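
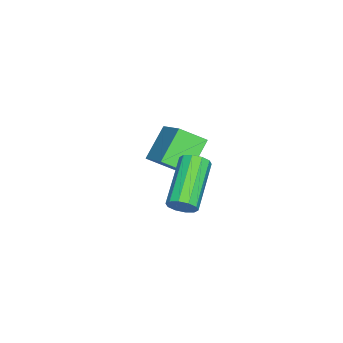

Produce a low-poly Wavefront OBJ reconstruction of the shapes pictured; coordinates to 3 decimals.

v 2.862 3.162 -0.591
v 3.069 3.475 -0.148
v 1.184 3.331 0.833
v 0.978 3.018 0.391
v 2.927 3.701 -0.387
v 1.042 3.557 0.594
v 2.761 3.722 -0.704
v 0.876 3.578 0.278
v 2.633 3.528 -0.978
v 0.748 3.384 0.004
v 2.593 3.195 -1.103
v 0.708 3.051 -0.122
v 2.656 2.849 -1.033
v 0.771 2.705 -0.052
v 2.798 2.623 -0.794
v 0.913 2.479 0.187
v 2.964 2.602 -0.478
v 1.079 2.458 0.504
v 3.092 2.796 -0.204
v 1.207 2.652 0.778
v 3.132 3.129 -0.078
v 1.247 2.985 0.903
v -2.889 1.577 -1.649
v -2.568 0.583 -1.018
v -1.715 2.593 -0.643
v -1.394 1.599 -0.013
v -1.726 1.281 -2.707
v -1.405 0.287 -2.077
v -0.552 2.297 -1.702
v -0.231 1.303 -1.071
f 2 1 5
f 2 5 3
f 3 5 6
f 3 6 4
f 5 1 7
f 5 7 6
f 6 7 8
f 6 8 4
f 7 1 9
f 7 9 8
f 8 9 10
f 8 10 4
f 9 1 11
f 9 11 10
f 10 11 12
f 10 12 4
f 11 1 13
f 11 13 12
f 12 13 14
f 12 14 4
f 13 1 15
f 13 15 14
f 14 15 16
f 14 16 4
f 15 1 17
f 15 17 16
f 16 17 18
f 16 18 4
f 17 1 19
f 17 19 18
f 18 19 20
f 18 20 4
f 19 1 21
f 19 21 20
f 20 21 22
f 20 22 4
f 21 1 2
f 21 2 22
f 22 2 3
f 22 3 4
f 24 26 23
f 27 24 23
f 23 26 25
f 25 27 23
f 24 30 26
f 28 24 27
f 28 30 24
f 26 30 25
f 29 27 25
f 25 30 29
f 29 28 27
f 30 28 29



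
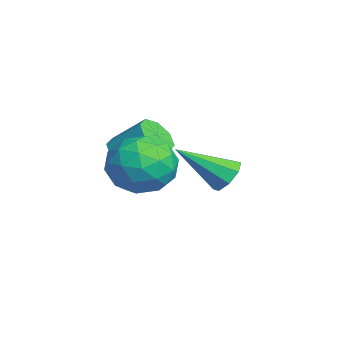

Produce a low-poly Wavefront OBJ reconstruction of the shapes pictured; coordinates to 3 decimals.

v -0.905 0.605 3.145
v -0.448 0.927 2.586
v 0.062 1.956 3.597
v -0.395 1.635 4.155
v -0.998 1.177 2.608
v -0.488 2.207 3.618
v -1.493 1.093 2.944
v -0.983 2.123 3.955
v -1.644 0.723 3.398
v -1.134 1.753 4.408
v -1.362 0.284 3.703
v -0.852 1.313 4.714
v -0.812 0.033 3.682
v -0.302 1.063 4.692
v -0.317 0.117 3.345
v 0.193 1.147 4.356
v -0.166 0.487 2.892
v 0.344 1.517 3.902
v -1.862 4.172 1.527
v -1.286 4.457 1.951
v -1.958 2.428 2.833
v -1.815 4.631 2.144
v -2.371 4.535 1.975
v -2.629 4.227 1.544
v -2.438 3.886 1.103
v -1.908 3.713 0.911
v -1.352 3.808 1.079
v -1.094 4.116 1.51
v 2.104 1.763 4.336
v 2.743 0.754 4.041
v 0.497 1.006 3.439
v 1.136 -0.003 3.144
v 0.846 0.22 4.318
v 1.839 0.688 4.873
v 1.401 1.072 2.607
v 2.394 1.54 3.162
v 2.309 0.327 2.973
v 1.966 -0.199 4.03
v 1.274 1.959 3.45
v 0.931 1.433 4.507
v 2.565 1.325 4.268
v 0.675 0.435 3.212
v 0.505 0.567 3.903
v 0.88 -0.026 3.73
v 2.034 1.286 4.756
v 2.409 0.693 4.583
v 1.294 0.379 4.746
v 0.831 1.067 2.897
v 1.206 0.474 2.724
v 2.36 1.786 3.75
v 2.735 1.193 3.577
v 1.946 1.381 2.734
v 2.685 0.481 3.466
v 1.74 0.036 2.939
v 1.896 0.668 2.623
v 2.48 0.943 2.949
v 2.484 0.171 4.088
v 1.539 -0.273 3.56
v 1.368 -0.142 4.251
v 1.952 0.133 4.577
v 2.228 -0.079 3.46
v 1.701 2.033 3.92
v 0.756 1.589 3.392
v 1.288 1.627 2.903
v 1.872 1.902 3.229
v 1.5 1.724 4.541
v 0.555 1.279 4.014
v 0.76 0.817 4.531
v 1.344 1.092 4.857
v 1.012 1.839 4.02
f 2 1 5
f 2 5 3
f 3 5 6
f 3 6 4
f 5 1 7
f 5 7 6
f 6 7 8
f 6 8 4
f 7 1 9
f 7 9 8
f 8 9 10
f 8 10 4
f 9 1 11
f 9 11 10
f 10 11 12
f 10 12 4
f 11 1 13
f 11 13 12
f 12 13 14
f 12 14 4
f 13 1 15
f 13 15 14
f 14 15 16
f 14 16 4
f 15 1 17
f 15 17 16
f 16 17 18
f 16 18 4
f 17 1 2
f 17 2 18
f 18 2 3
f 18 3 4
f 20 19 22
f 20 22 21
f 22 19 23
f 22 23 21
f 23 19 24
f 23 24 21
f 24 19 25
f 24 25 21
f 25 19 26
f 25 26 21
f 26 19 27
f 26 27 21
f 27 19 28
f 27 28 21
f 28 19 20
f 28 20 21
f 29 66 45
f 66 40 69
f 45 69 34
f 66 69 45
f 29 45 41
f 45 34 46
f 41 46 30
f 45 46 41
f 29 41 50
f 41 30 51
f 50 51 36
f 41 51 50
f 29 50 62
f 50 36 65
f 62 65 39
f 50 65 62
f 29 62 66
f 62 39 70
f 66 70 40
f 62 70 66
f 30 46 57
f 46 34 60
f 57 60 38
f 46 60 57
f 34 69 47
f 69 40 68
f 47 68 33
f 69 68 47
f 40 70 67
f 70 39 63
f 67 63 31
f 70 63 67
f 39 65 64
f 65 36 52
f 64 52 35
f 65 52 64
f 36 51 56
f 51 30 53
f 56 53 37
f 51 53 56
f 32 58 44
f 58 38 59
f 44 59 33
f 58 59 44
f 32 44 42
f 44 33 43
f 42 43 31
f 44 43 42
f 32 42 49
f 42 31 48
f 49 48 35
f 42 48 49
f 32 49 54
f 49 35 55
f 54 55 37
f 49 55 54
f 32 54 58
f 54 37 61
f 58 61 38
f 54 61 58
f 33 59 47
f 59 38 60
f 47 60 34
f 59 60 47
f 31 43 67
f 43 33 68
f 67 68 40
f 43 68 67
f 35 48 64
f 48 31 63
f 64 63 39
f 48 63 64
f 37 55 56
f 55 35 52
f 56 52 36
f 55 52 56
f 38 61 57
f 61 37 53
f 57 53 30
f 61 53 57



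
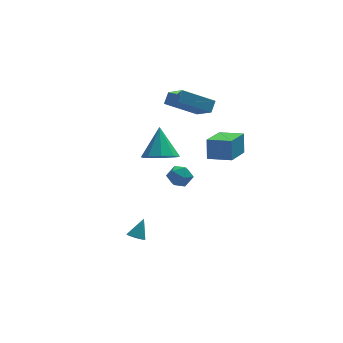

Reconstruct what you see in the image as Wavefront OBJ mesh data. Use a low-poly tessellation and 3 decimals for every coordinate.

v -1.314 -1.426 2.822
v -0.795 -2.124 3.274
v -1.106 -0.314 4.298
v -0.387 -1.728 2.919
v -0.412 -1.191 2.519
v -0.859 -0.764 2.26
v -1.519 -0.647 2.264
v -2.083 -0.894 2.529
v -2.287 -1.39 2.931
v -2.036 -1.903 3.282
v -1.447 -2.192 3.417
v 0.17 4.338 3.031
v 0.608 2.974 3.946
v 0.51 4.814 3.577
v 0.948 3.45 4.492
v 1.932 4.23 2.028
v 2.37 2.866 2.943
v 2.272 4.706 2.574
v 2.71 3.342 3.489
v -2.542 -1.116 -3.282
v -2.111 -1.046 -3.545
v -2.018 -0.644 -2.298
v -2.223 -0.851 -3.579
v -2.398 -0.709 -3.554
v -2.602 -0.647 -3.474
v -2.794 -0.678 -3.357
v -2.936 -0.796 -3.225
v -3 -0.977 -3.104
v -2.974 -1.185 -3.018
v -2.862 -1.38 -2.984
v -2.687 -1.522 -3.01
v -2.483 -1.584 -3.089
v -2.291 -1.553 -3.206
v -2.149 -1.436 -3.338
v -2.085 -1.255 -3.459
v -0.7 -1.948 2.399
v -0.048 -2.023 2.089
v -1.072 -2.917 1.851
v -0.42 -2.992 1.541
v -0.497 -3.095 2.255
v -0.267 -2.496 2.594
v -0.853 -2.444 1.346
v -0.623 -1.845 1.685
v -0.143 -2.33 1.438
v 0.078 -2.732 2
v -1.198 -2.208 1.94
v -0.977 -2.61 2.502
v 1.739 -3.799 3.674
v 1.812 -3.407 4.795
v 0.649 -3.145 3.518
v 0.723 -2.754 4.639
v 2.797 -2.186 3.041
v 2.871 -1.795 4.162
v 1.708 -1.533 2.885
v 1.781 -1.141 4.006
f 2 1 4
f 2 4 3
f 4 1 5
f 4 5 3
f 5 1 6
f 5 6 3
f 6 1 7
f 6 7 3
f 7 1 8
f 7 8 3
f 8 1 9
f 8 9 3
f 9 1 10
f 9 10 3
f 10 1 11
f 10 11 3
f 11 1 2
f 11 2 3
f 13 15 12
f 16 13 12
f 12 15 14
f 14 16 12
f 13 19 15
f 17 13 16
f 17 19 13
f 15 19 14
f 18 16 14
f 14 19 18
f 18 17 16
f 19 17 18
f 21 20 23
f 21 23 22
f 23 20 24
f 23 24 22
f 24 20 25
f 24 25 22
f 25 20 26
f 25 26 22
f 26 20 27
f 26 27 22
f 27 20 28
f 27 28 22
f 28 20 29
f 28 29 22
f 29 20 30
f 29 30 22
f 30 20 31
f 30 31 22
f 31 20 32
f 31 32 22
f 32 20 33
f 32 33 22
f 33 20 34
f 33 34 22
f 34 20 35
f 34 35 22
f 35 20 21
f 35 21 22
f 36 47 41
f 36 41 37
f 36 37 43
f 36 43 46
f 36 46 47
f 37 41 45
f 41 47 40
f 47 46 38
f 46 43 42
f 43 37 44
f 39 45 40
f 39 40 38
f 39 38 42
f 39 42 44
f 39 44 45
f 40 45 41
f 38 40 47
f 42 38 46
f 44 42 43
f 45 44 37
f 49 51 48
f 52 49 48
f 48 51 50
f 50 52 48
f 49 55 51
f 53 49 52
f 53 55 49
f 51 55 50
f 54 52 50
f 50 55 54
f 54 53 52
f 55 53 54



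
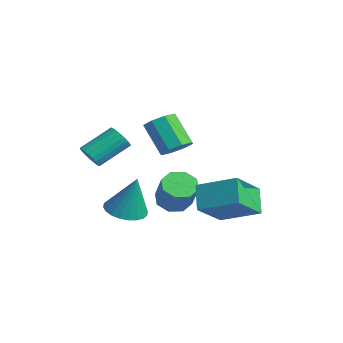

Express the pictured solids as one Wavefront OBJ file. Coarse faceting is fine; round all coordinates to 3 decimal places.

v -2.666 -1.456 -3.79
v -2.017 -0.722 -4.073
v -2.154 -1.124 -1.75
v -2.353 -0.514 -4.023
v -2.736 -0.449 -3.937
v -3.109 -0.538 -3.829
v -3.414 -0.767 -3.715
v -3.605 -1.1 -3.612
v -3.654 -1.488 -3.537
v -3.552 -1.871 -3.5
v -3.315 -2.191 -3.507
v -2.98 -2.399 -3.558
v -2.597 -2.463 -3.643
v -2.224 -2.375 -3.752
v -1.919 -2.146 -3.866
v -1.727 -1.813 -3.968
v -1.679 -1.425 -4.044
v -1.781 -1.042 -4.08
v -3.428 -2.802 -0.538
v -2.98 -2.545 -0.965
v -2.945 -1.02 -0.009
v -3.392 -1.278 0.418
v -3.222 -2.467 -1.08
v -3.186 -0.942 -0.124
v -3.499 -2.447 -1.102
v -3.463 -0.923 -0.145
v -3.764 -2.489 -1.026
v -3.728 -0.964 -0.069
v -3.97 -2.584 -0.865
v -3.935 -1.06 0.091
v -4.083 -2.718 -0.649
v -4.048 -1.193 0.308
v -4.083 -2.866 -0.413
v -4.047 -1.341 0.544
v -3.969 -3.003 -0.198
v -3.934 -1.478 0.758
v -3.762 -3.105 -0.043
v -3.726 -1.581 0.914
v -3.497 -3.155 0.027
v -3.461 -1.631 0.983
v -3.22 -3.144 -0.001
v -3.184 -1.62 0.956
v -2.979 -3.074 -0.122
v -2.943 -1.55 0.835
v -2.815 -2.957 -0.314
v -2.78 -1.432 0.642
v -2.758 -2.813 -0.546
v -2.722 -1.288 0.41
v -2.816 -2.667 -0.776
v -2.781 -1.143 0.18
v -0.011 0.597 -1.643
v 1.407 1.827 -0.895
v -0.67 2.144 -2.935
v 0.748 3.373 -2.187
v 0.912 0.147 -2.653
v 2.33 1.376 -1.905
v 0.253 1.693 -3.945
v 1.671 2.923 -3.197
v -3.043 1.182 -3.916
v -2.543 1.862 -4.167
v -1.577 1.657 -2.795
v -2.077 0.978 -2.544
v -3.057 2.051 -3.776
v -2.092 1.846 -2.404
v -3.564 1.732 -3.467
v -2.598 1.527 -2.095
v -3.765 1.091 -3.421
v -2.799 0.886 -2.05
v -3.543 0.503 -3.665
v -2.577 0.298 -2.293
v -3.028 0.314 -4.056
v -2.063 0.109 -2.684
v -2.522 0.633 -4.365
v -1.556 0.428 -2.993
v -2.321 1.274 -4.41
v -1.355 1.069 -3.039
v 0.528 -0.639 1.043
v 0.971 -0.145 1.49
v -0.124 -0.367 2.823
v -0.568 -0.861 2.377
v 0.533 0.149 1.179
v -0.562 -0.073 2.513
v 0.092 -0.018 0.789
v -1.003 -0.24 2.123
v -0.094 -0.549 0.548
v -1.189 -0.771 1.881
v 0.084 -1.133 0.597
v -1.011 -1.355 1.93
v 0.522 -1.427 0.907
v -0.573 -1.649 2.241
v 0.963 -1.26 1.297
v -0.132 -1.482 2.631
v 1.149 -0.729 1.539
v 0.054 -0.951 2.872
f 2 1 4
f 2 4 3
f 4 1 5
f 4 5 3
f 5 1 6
f 5 6 3
f 6 1 7
f 6 7 3
f 7 1 8
f 7 8 3
f 8 1 9
f 8 9 3
f 9 1 10
f 9 10 3
f 10 1 11
f 10 11 3
f 11 1 12
f 11 12 3
f 12 1 13
f 12 13 3
f 13 1 14
f 13 14 3
f 14 1 15
f 14 15 3
f 15 1 16
f 15 16 3
f 16 1 17
f 16 17 3
f 17 1 18
f 17 18 3
f 18 1 2
f 18 2 3
f 20 19 23
f 20 23 21
f 21 23 24
f 21 24 22
f 23 19 25
f 23 25 24
f 24 25 26
f 24 26 22
f 25 19 27
f 25 27 26
f 26 27 28
f 26 28 22
f 27 19 29
f 27 29 28
f 28 29 30
f 28 30 22
f 29 19 31
f 29 31 30
f 30 31 32
f 30 32 22
f 31 19 33
f 31 33 32
f 32 33 34
f 32 34 22
f 33 19 35
f 33 35 34
f 34 35 36
f 34 36 22
f 35 19 37
f 35 37 36
f 36 37 38
f 36 38 22
f 37 19 39
f 37 39 38
f 38 39 40
f 38 40 22
f 39 19 41
f 39 41 40
f 40 41 42
f 40 42 22
f 41 19 43
f 41 43 42
f 42 43 44
f 42 44 22
f 43 19 45
f 43 45 44
f 44 45 46
f 44 46 22
f 45 19 47
f 45 47 46
f 46 47 48
f 46 48 22
f 47 19 49
f 47 49 48
f 48 49 50
f 48 50 22
f 49 19 20
f 49 20 50
f 50 20 21
f 50 21 22
f 52 54 51
f 55 52 51
f 51 54 53
f 53 55 51
f 52 58 54
f 56 52 55
f 56 58 52
f 54 58 53
f 57 55 53
f 53 58 57
f 57 56 55
f 58 56 57
f 60 59 63
f 60 63 61
f 61 63 64
f 61 64 62
f 63 59 65
f 63 65 64
f 64 65 66
f 64 66 62
f 65 59 67
f 65 67 66
f 66 67 68
f 66 68 62
f 67 59 69
f 67 69 68
f 68 69 70
f 68 70 62
f 69 59 71
f 69 71 70
f 70 71 72
f 70 72 62
f 71 59 73
f 71 73 72
f 72 73 74
f 72 74 62
f 73 59 75
f 73 75 74
f 74 75 76
f 74 76 62
f 75 59 60
f 75 60 76
f 76 60 61
f 76 61 62
f 78 77 81
f 78 81 79
f 79 81 82
f 79 82 80
f 81 77 83
f 81 83 82
f 82 83 84
f 82 84 80
f 83 77 85
f 83 85 84
f 84 85 86
f 84 86 80
f 85 77 87
f 85 87 86
f 86 87 88
f 86 88 80
f 87 77 89
f 87 89 88
f 88 89 90
f 88 90 80
f 89 77 91
f 89 91 90
f 90 91 92
f 90 92 80
f 91 77 93
f 91 93 92
f 92 93 94
f 92 94 80
f 93 77 78
f 93 78 94
f 94 78 79
f 94 79 80



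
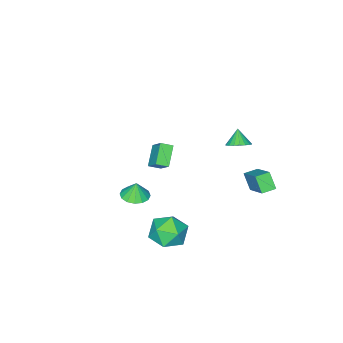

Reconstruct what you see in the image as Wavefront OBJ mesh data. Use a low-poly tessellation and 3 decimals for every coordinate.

v -2.286 3.759 3.135
v -1.611 3.702 3.433
v -2.694 3.261 3.965
v -1.709 3.971 3.547
v -1.906 4.203 3.589
v -2.169 4.359 3.553
v -2.453 4.41 3.445
v -2.707 4.35 3.283
v -2.889 4.187 3.096
v -2.967 3.95 2.915
v -2.926 3.68 2.773
v -2.776 3.424 2.693
v -2.54 3.226 2.69
v -2.261 3.12 2.764
v -1.986 3.125 2.902
v -1.763 3.239 3.08
v -1.63 3.443 3.268
v 1.01 3.204 -2.41
v 1.777 3.586 -3.292
v 2.123 1.574 -2.148
v 2.89 1.956 -3.03
v 2.838 2.557 -1.958
v 2.15 3.564 -2.12
v 1.75 1.596 -3.32
v 1.062 2.603 -3.482
v 2.235 2.592 -3.855
v 2.907 3.186 -3.013
v 0.993 1.974 -2.427
v 1.665 2.568 -1.585
v -3.299 -4.24 -2.782
v -2.956 -3.198 -1.686
v -3.88 -3.752 -3.064
v -3.538 -2.71 -1.969
v -2.302 -3.59 -3.711
v -1.96 -2.548 -2.616
v -2.884 -3.102 -3.994
v -2.541 -2.06 -2.898
v -4.65 3.583 -2.198
v -4.801 2.898 -1.25
v -3.897 5.191 -0.917
v -4.048 4.506 0.032
v -3.832 3.274 -2.292
v -3.983 2.589 -1.343
v -3.079 4.882 -1.01
v -3.23 4.197 -0.062
v 2.626 0.648 -0.248
v 3.445 0.433 -0.181
v 2.554 0.692 0.768
v 3.444 0.872 -0.2
v 3.224 1.252 -0.232
v 2.843 1.469 -0.269
v 2.404 1.467 -0.299
v 2.025 1.245 -0.317
v 1.806 0.863 -0.315
v 1.807 0.424 -0.296
v 2.028 0.044 -0.264
v 2.408 -0.174 -0.228
v 2.847 -0.171 -0.197
v 3.227 0.051 -0.18
f 2 1 4
f 2 4 3
f 4 1 5
f 4 5 3
f 5 1 6
f 5 6 3
f 6 1 7
f 6 7 3
f 7 1 8
f 7 8 3
f 8 1 9
f 8 9 3
f 9 1 10
f 9 10 3
f 10 1 11
f 10 11 3
f 11 1 12
f 11 12 3
f 12 1 13
f 12 13 3
f 13 1 14
f 13 14 3
f 14 1 15
f 14 15 3
f 15 1 16
f 15 16 3
f 16 1 17
f 16 17 3
f 17 1 2
f 17 2 3
f 18 29 23
f 18 23 19
f 18 19 25
f 18 25 28
f 18 28 29
f 19 23 27
f 23 29 22
f 29 28 20
f 28 25 24
f 25 19 26
f 21 27 22
f 21 22 20
f 21 20 24
f 21 24 26
f 21 26 27
f 22 27 23
f 20 22 29
f 24 20 28
f 26 24 25
f 27 26 19
f 31 33 30
f 34 31 30
f 30 33 32
f 32 34 30
f 31 37 33
f 35 31 34
f 35 37 31
f 33 37 32
f 36 34 32
f 32 37 36
f 36 35 34
f 37 35 36
f 39 41 38
f 42 39 38
f 38 41 40
f 40 42 38
f 39 45 41
f 43 39 42
f 43 45 39
f 41 45 40
f 44 42 40
f 40 45 44
f 44 43 42
f 45 43 44
f 47 46 49
f 47 49 48
f 49 46 50
f 49 50 48
f 50 46 51
f 50 51 48
f 51 46 52
f 51 52 48
f 52 46 53
f 52 53 48
f 53 46 54
f 53 54 48
f 54 46 55
f 54 55 48
f 55 46 56
f 55 56 48
f 56 46 57
f 56 57 48
f 57 46 58
f 57 58 48
f 58 46 59
f 58 59 48
f 59 46 47
f 59 47 48



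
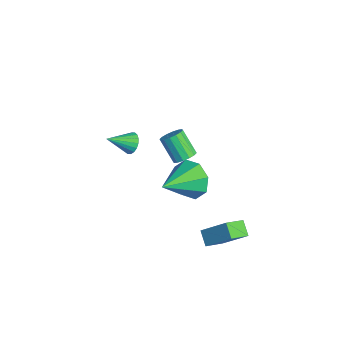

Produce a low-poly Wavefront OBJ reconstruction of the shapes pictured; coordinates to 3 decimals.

v -2.446 0.786 -1.419
v -1.879 0.837 -1.264
v -2.534 -0.366 -0.721
v -2.004 0.963 -1.071
v -2.216 1.055 -0.947
v -2.474 1.093 -0.916
v -2.727 1.071 -0.985
v -2.923 0.992 -1.14
v -3.026 0.872 -1.35
v -3.013 0.735 -1.574
v -2.888 0.609 -1.767
v -2.675 0.517 -1.892
v -2.418 0.479 -1.922
v -2.165 0.501 -1.853
v -1.968 0.58 -1.698
v -1.866 0.7 -1.488
v 1.573 2.024 -0.664
v 2.283 1.966 -1.408
v 2.267 0.416 0.124
v 2.532 2.379 -0.784
v 2.219 2.584 -0.09
v 1.528 2.461 0.268
v 0.863 2.081 0.08
v 0.614 1.668 -0.543
v 0.926 1.463 -1.237
v 1.618 1.587 -1.595
v 2.193 1.501 1.792
v 2.507 1.802 2.145
v 1.702 1.5 3.12
v 1.387 1.199 2.768
v 2.311 1.988 2.041
v 1.506 1.687 3.016
v 2.083 2.044 1.87
v 1.278 1.743 2.845
v 1.885 1.955 1.679
v 1.08 1.653 2.654
v 1.769 1.743 1.518
v 0.964 1.442 2.493
v 1.767 1.467 1.43
v 0.962 1.166 2.405
v 1.878 1.2 1.44
v 1.073 0.898 2.415
v 2.074 1.013 1.544
v 1.269 0.712 2.519
v 2.302 0.957 1.715
v 1.497 0.656 2.69
v 2.5 1.047 1.906
v 1.695 0.745 2.881
v 2.616 1.258 2.067
v 1.811 0.957 3.042
v 2.618 1.534 2.155
v 1.813 1.233 3.13
v 3.527 1.945 -3.673
v 2.854 1.984 -3.208
v 3.196 2.905 -4.233
v 2.523 2.944 -3.767
v 4.297 2.816 -2.633
v 3.624 2.855 -2.167
v 3.966 3.776 -3.192
v 3.293 3.815 -2.727
f 2 1 4
f 2 4 3
f 4 1 5
f 4 5 3
f 5 1 6
f 5 6 3
f 6 1 7
f 6 7 3
f 7 1 8
f 7 8 3
f 8 1 9
f 8 9 3
f 9 1 10
f 9 10 3
f 10 1 11
f 10 11 3
f 11 1 12
f 11 12 3
f 12 1 13
f 12 13 3
f 13 1 14
f 13 14 3
f 14 1 15
f 14 15 3
f 15 1 16
f 15 16 3
f 16 1 2
f 16 2 3
f 18 17 20
f 18 20 19
f 20 17 21
f 20 21 19
f 21 17 22
f 21 22 19
f 22 17 23
f 22 23 19
f 23 17 24
f 23 24 19
f 24 17 25
f 24 25 19
f 25 17 26
f 25 26 19
f 26 17 18
f 26 18 19
f 28 27 31
f 28 31 29
f 29 31 32
f 29 32 30
f 31 27 33
f 31 33 32
f 32 33 34
f 32 34 30
f 33 27 35
f 33 35 34
f 34 35 36
f 34 36 30
f 35 27 37
f 35 37 36
f 36 37 38
f 36 38 30
f 37 27 39
f 37 39 38
f 38 39 40
f 38 40 30
f 39 27 41
f 39 41 40
f 40 41 42
f 40 42 30
f 41 27 43
f 41 43 42
f 42 43 44
f 42 44 30
f 43 27 45
f 43 45 44
f 44 45 46
f 44 46 30
f 45 27 47
f 45 47 46
f 46 47 48
f 46 48 30
f 47 27 49
f 47 49 48
f 48 49 50
f 48 50 30
f 49 27 51
f 49 51 50
f 50 51 52
f 50 52 30
f 51 27 28
f 51 28 52
f 52 28 29
f 52 29 30
f 54 56 53
f 57 54 53
f 53 56 55
f 55 57 53
f 54 60 56
f 58 54 57
f 58 60 54
f 56 60 55
f 59 57 55
f 55 60 59
f 59 58 57
f 60 58 59



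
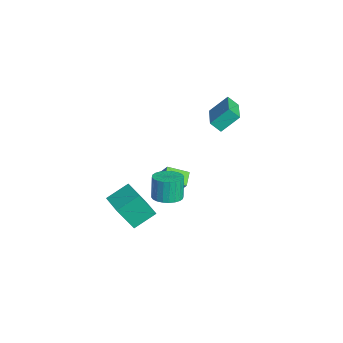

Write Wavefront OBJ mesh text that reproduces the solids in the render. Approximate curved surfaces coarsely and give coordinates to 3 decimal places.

v -0.833 3.225 2.777
v -1.133 2.657 3.379
v -0.841 4.326 3.811
v -1.141 3.758 4.413
v 1.141 2.742 3.307
v 0.841 2.174 3.909
v 1.133 3.843 4.341
v 0.833 3.275 4.943
v 0.216 -2.787 -4.014
v 0.118 -3.78 -2.235
v -0.112 -1.394 -3.255
v -0.21 -2.387 -1.476
v 1.83 -2.533 -3.784
v 1.732 -3.526 -2.005
v 1.502 -1.14 -3.025
v 1.404 -2.133 -1.246
v 3.616 -0.997 0.329
v 4.475 -1.113 0.574
v 4.082 -0.978 2.015
v 3.224 -0.863 1.771
v 4.46 -0.764 0.537
v 4.068 -0.629 1.979
v 4.317 -0.451 0.469
v 3.925 -0.316 1.911
v 4.068 -0.22 0.38
v 3.675 -0.086 1.821
v 3.749 -0.108 0.282
v 3.357 0.026 1.724
v 3.411 -0.132 0.193
v 3.018 0.003 1.634
v 3.103 -0.287 0.123
v 2.711 -0.152 1.565
v 2.874 -0.55 0.086
v 2.482 -0.416 1.527
v 2.758 -0.882 0.085
v 2.365 -0.747 1.526
v 2.772 -1.231 0.121
v 2.38 -1.096 1.563
v 2.915 -1.544 0.189
v 2.523 -1.409 1.631
v 3.165 -1.774 0.279
v 2.772 -1.64 1.72
v 3.483 -1.886 0.376
v 3.091 -1.752 1.818
v 3.822 -1.863 0.466
v 3.429 -1.728 1.907
v 4.129 -1.708 0.535
v 3.737 -1.573 1.977
v 4.358 -1.444 0.573
v 3.966 -1.31 2.014
v -2.584 -0.115 -4.16
v -3.426 0.284 -3.677
v -2.277 1.177 -4.691
v -3.12 1.576 -4.208
v -1.86 0.144 -3.112
v -2.703 0.543 -2.629
v -1.554 1.436 -3.643
v -2.396 1.835 -3.16
f 2 4 1
f 5 2 1
f 1 4 3
f 3 5 1
f 2 8 4
f 6 2 5
f 6 8 2
f 4 8 3
f 7 5 3
f 3 8 7
f 7 6 5
f 8 6 7
f 10 12 9
f 13 10 9
f 9 12 11
f 11 13 9
f 10 16 12
f 14 10 13
f 14 16 10
f 12 16 11
f 15 13 11
f 11 16 15
f 15 14 13
f 16 14 15
f 18 17 21
f 18 21 19
f 19 21 22
f 19 22 20
f 21 17 23
f 21 23 22
f 22 23 24
f 22 24 20
f 23 17 25
f 23 25 24
f 24 25 26
f 24 26 20
f 25 17 27
f 25 27 26
f 26 27 28
f 26 28 20
f 27 17 29
f 27 29 28
f 28 29 30
f 28 30 20
f 29 17 31
f 29 31 30
f 30 31 32
f 30 32 20
f 31 17 33
f 31 33 32
f 32 33 34
f 32 34 20
f 33 17 35
f 33 35 34
f 34 35 36
f 34 36 20
f 35 17 37
f 35 37 36
f 36 37 38
f 36 38 20
f 37 17 39
f 37 39 38
f 38 39 40
f 38 40 20
f 39 17 41
f 39 41 40
f 40 41 42
f 40 42 20
f 41 17 43
f 41 43 42
f 42 43 44
f 42 44 20
f 43 17 45
f 43 45 44
f 44 45 46
f 44 46 20
f 45 17 47
f 45 47 46
f 46 47 48
f 46 48 20
f 47 17 49
f 47 49 48
f 48 49 50
f 48 50 20
f 49 17 18
f 49 18 50
f 50 18 19
f 50 19 20
f 52 54 51
f 55 52 51
f 51 54 53
f 53 55 51
f 52 58 54
f 56 52 55
f 56 58 52
f 54 58 53
f 57 55 53
f 53 58 57
f 57 56 55
f 58 56 57



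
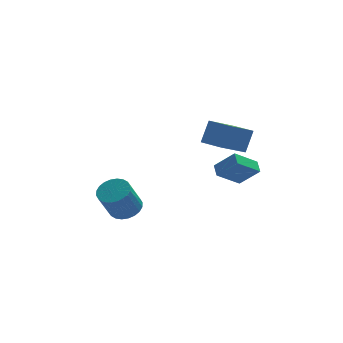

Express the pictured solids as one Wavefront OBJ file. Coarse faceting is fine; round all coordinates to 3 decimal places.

v 2.878 1.341 -0.679
v 1.521 0.823 0.367
v 2.851 2.107 -0.335
v 1.494 1.589 0.711
v 3.926 0.871 0.449
v 2.569 0.353 1.495
v 3.899 1.637 0.793
v 2.542 1.119 1.839
v 2.004 2.513 1.602
v 2.537 3.103 2.955
v 1.105 3.762 1.412
v 1.639 4.351 2.766
v 3.581 3.489 0.554
v 4.115 4.078 1.908
v 2.683 4.737 0.365
v 3.216 5.327 1.718
v -3.446 0.935 -1.809
v -2.585 0.512 -1.609
v -3.313 -0.139 0.148
v -4.174 0.285 -0.051
v -2.534 0.86 -1.459
v -3.261 0.209 0.298
v -2.622 1.219 -1.362
v -3.349 0.568 0.395
v -2.835 1.536 -1.333
v -3.562 0.885 0.424
v -3.141 1.76 -1.377
v -3.868 1.109 0.381
v -3.494 1.86 -1.486
v -4.221 1.209 0.271
v -3.839 1.818 -1.644
v -4.566 1.167 0.113
v -4.125 1.642 -1.828
v -4.852 0.991 -0.07
v -4.307 1.359 -2.008
v -5.035 0.708 -0.251
v -4.359 1.011 -2.158
v -5.086 0.36 -0.401
v -4.271 0.652 -2.255
v -4.998 0.001 -0.498
v -4.058 0.335 -2.284
v -4.785 -0.316 -0.527
v -3.752 0.111 -2.241
v -4.479 -0.54 -0.483
v -3.399 0.011 -2.131
v -4.126 -0.64 -0.374
v -3.054 0.053 -1.973
v -3.781 -0.598 -0.216
v -2.768 0.229 -1.79
v -3.495 -0.422 -0.032
f 2 4 1
f 5 2 1
f 1 4 3
f 3 5 1
f 2 8 4
f 6 2 5
f 6 8 2
f 4 8 3
f 7 5 3
f 3 8 7
f 7 6 5
f 8 6 7
f 10 12 9
f 13 10 9
f 9 12 11
f 11 13 9
f 10 16 12
f 14 10 13
f 14 16 10
f 12 16 11
f 15 13 11
f 11 16 15
f 15 14 13
f 16 14 15
f 18 17 21
f 18 21 19
f 19 21 22
f 19 22 20
f 21 17 23
f 21 23 22
f 22 23 24
f 22 24 20
f 23 17 25
f 23 25 24
f 24 25 26
f 24 26 20
f 25 17 27
f 25 27 26
f 26 27 28
f 26 28 20
f 27 17 29
f 27 29 28
f 28 29 30
f 28 30 20
f 29 17 31
f 29 31 30
f 30 31 32
f 30 32 20
f 31 17 33
f 31 33 32
f 32 33 34
f 32 34 20
f 33 17 35
f 33 35 34
f 34 35 36
f 34 36 20
f 35 17 37
f 35 37 36
f 36 37 38
f 36 38 20
f 37 17 39
f 37 39 38
f 38 39 40
f 38 40 20
f 39 17 41
f 39 41 40
f 40 41 42
f 40 42 20
f 41 17 43
f 41 43 42
f 42 43 44
f 42 44 20
f 43 17 45
f 43 45 44
f 44 45 46
f 44 46 20
f 45 17 47
f 45 47 46
f 46 47 48
f 46 48 20
f 47 17 49
f 47 49 48
f 48 49 50
f 48 50 20
f 49 17 18
f 49 18 50
f 50 18 19
f 50 19 20



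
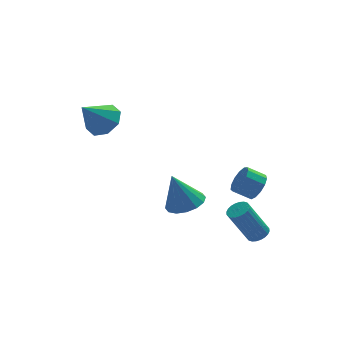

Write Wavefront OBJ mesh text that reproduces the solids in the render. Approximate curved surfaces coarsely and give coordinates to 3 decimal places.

v 3.791 -1.478 -1.245
v 4.208 -0.879 -0.893
v 3.345 -0.603 -0.342
v 2.929 -1.202 -0.695
v 4.023 -0.702 -1.271
v 3.161 -0.426 -0.72
v 3.765 -0.772 -1.641
v 2.902 -0.496 -1.09
v 3.515 -1.065 -1.885
v 2.652 -0.789 -1.335
v 3.353 -1.49 -1.926
v 2.49 -1.214 -1.376
v 3.33 -1.911 -1.751
v 2.467 -1.635 -1.201
v 3.453 -2.194 -1.415
v 2.591 -1.918 -0.865
v 3.684 -2.25 -1.026
v 2.822 -1.974 -0.475
v 3.949 -2.061 -0.706
v 3.086 -1.785 -0.155
v 4.164 -1.687 -0.557
v 3.301 -1.411 -0.006
v 4.26 -1.246 -0.627
v 3.398 -0.97 -0.076
v 0.601 0.168 -2.97
v 1.282 0.975 -2.868
v -0.021 0.452 -1.07
v 0.818 1.203 -3.053
v 0.297 1.153 -3.217
v -0.143 0.84 -3.314
v -0.384 0.347 -3.319
v -0.36 -0.194 -3.231
v -0.079 -0.638 -3.073
v 0.384 -0.866 -2.887
v 0.906 -0.817 -2.724
v 1.346 -0.503 -2.626
v 1.586 -0.01 -2.621
v 1.563 0.531 -2.71
v -2.745 3.342 1.608
v -2.166 2.476 1.802
v -3.915 2.878 3.032
v -1.91 3.121 2.222
v -2.144 3.896 2.283
v -2.73 4.346 1.948
v -3.325 4.208 1.414
v -3.581 3.563 0.994
v -3.347 2.788 0.934
v -2.761 2.338 1.268
v 3.353 -3.019 -3.471
v 3.876 -2.825 -3.201
v 2.871 -2.708 -1.338
v 2.347 -2.901 -1.609
v 3.777 -2.615 -3.268
v 2.772 -2.498 -1.405
v 3.613 -2.466 -3.366
v 2.608 -2.349 -1.503
v 3.41 -2.401 -3.48
v 2.404 -2.284 -1.617
v 3.198 -2.431 -3.592
v 2.192 -2.313 -1.729
v 3.009 -2.549 -3.686
v 2.004 -2.432 -1.823
v 2.873 -2.74 -3.748
v 1.868 -2.622 -1.885
v 2.81 -2.972 -3.767
v 1.805 -2.855 -1.904
v 2.829 -3.212 -3.742
v 1.824 -3.095 -1.879
v 2.928 -3.422 -3.675
v 1.923 -3.305 -1.812
v 3.092 -3.571 -3.577
v 2.087 -3.454 -1.714
v 3.296 -3.636 -3.463
v 2.29 -3.519 -1.6
v 3.508 -3.607 -3.351
v 2.502 -3.489 -1.488
v 3.696 -3.488 -3.257
v 2.691 -3.371 -1.394
v 3.832 -3.298 -3.195
v 2.827 -3.18 -1.332
v 3.895 -3.065 -3.176
v 2.89 -2.948 -1.313
f 2 1 5
f 2 5 3
f 3 5 6
f 3 6 4
f 5 1 7
f 5 7 6
f 6 7 8
f 6 8 4
f 7 1 9
f 7 9 8
f 8 9 10
f 8 10 4
f 9 1 11
f 9 11 10
f 10 11 12
f 10 12 4
f 11 1 13
f 11 13 12
f 12 13 14
f 12 14 4
f 13 1 15
f 13 15 14
f 14 15 16
f 14 16 4
f 15 1 17
f 15 17 16
f 16 17 18
f 16 18 4
f 17 1 19
f 17 19 18
f 18 19 20
f 18 20 4
f 19 1 21
f 19 21 20
f 20 21 22
f 20 22 4
f 21 1 23
f 21 23 22
f 22 23 24
f 22 24 4
f 23 1 2
f 23 2 24
f 24 2 3
f 24 3 4
f 26 25 28
f 26 28 27
f 28 25 29
f 28 29 27
f 29 25 30
f 29 30 27
f 30 25 31
f 30 31 27
f 31 25 32
f 31 32 27
f 32 25 33
f 32 33 27
f 33 25 34
f 33 34 27
f 34 25 35
f 34 35 27
f 35 25 36
f 35 36 27
f 36 25 37
f 36 37 27
f 37 25 38
f 37 38 27
f 38 25 26
f 38 26 27
f 40 39 42
f 40 42 41
f 42 39 43
f 42 43 41
f 43 39 44
f 43 44 41
f 44 39 45
f 44 45 41
f 45 39 46
f 45 46 41
f 46 39 47
f 46 47 41
f 47 39 48
f 47 48 41
f 48 39 40
f 48 40 41
f 50 49 53
f 50 53 51
f 51 53 54
f 51 54 52
f 53 49 55
f 53 55 54
f 54 55 56
f 54 56 52
f 55 49 57
f 55 57 56
f 56 57 58
f 56 58 52
f 57 49 59
f 57 59 58
f 58 59 60
f 58 60 52
f 59 49 61
f 59 61 60
f 60 61 62
f 60 62 52
f 61 49 63
f 61 63 62
f 62 63 64
f 62 64 52
f 63 49 65
f 63 65 64
f 64 65 66
f 64 66 52
f 65 49 67
f 65 67 66
f 66 67 68
f 66 68 52
f 67 49 69
f 67 69 68
f 68 69 70
f 68 70 52
f 69 49 71
f 69 71 70
f 70 71 72
f 70 72 52
f 71 49 73
f 71 73 72
f 72 73 74
f 72 74 52
f 73 49 75
f 73 75 74
f 74 75 76
f 74 76 52
f 75 49 77
f 75 77 76
f 76 77 78
f 76 78 52
f 77 49 79
f 77 79 78
f 78 79 80
f 78 80 52
f 79 49 81
f 79 81 80
f 80 81 82
f 80 82 52
f 81 49 50
f 81 50 82
f 82 50 51
f 82 51 52



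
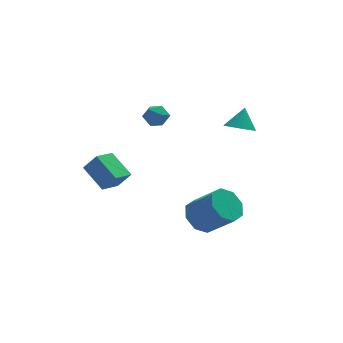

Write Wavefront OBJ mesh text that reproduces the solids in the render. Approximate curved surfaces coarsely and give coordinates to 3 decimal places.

v -1.268 1.21 2.79
v -0.631 1.132 2.476
v -1.569 0.148 2.444
v -0.932 0.07 2.13
v -0.978 0.092 2.843
v -0.793 0.748 3.057
v -1.407 0.532 1.863
v -1.222 1.188 2.077
v -0.717 0.713 1.903
v -0.452 0.441 2.509
v -1.748 0.839 2.411
v -1.483 0.567 3.017
v -3.73 1.111 -2.743
v -4.408 2.396 -1.881
v -2.786 1.885 -3.157
v -3.463 3.171 -2.294
v -3.097 0.829 -1.826
v -3.774 2.115 -0.963
v -2.152 1.604 -2.239
v -2.83 2.889 -1.377
v 0.465 -1.96 -3.317
v 1.16 -2.201 -4.038
v 2.21 -3.161 -2.704
v 1.515 -2.92 -1.983
v 1.324 -1.52 -3.676
v 2.374 -2.48 -2.342
v 0.985 -1.096 -3.104
v 2.035 -2.057 -1.771
v 0.341 -1.179 -2.657
v 1.391 -2.139 -1.323
v -0.23 -1.719 -2.596
v 0.82 -2.679 -1.262
v -0.394 -2.4 -2.958
v 0.656 -3.36 -1.624
v -0.055 -2.823 -3.529
v 0.995 -3.784 -2.196
v 0.589 -2.741 -3.977
v 1.639 -3.701 -2.643
v 1.157 -0.572 -4.001
v 1.611 -0.701 -3.525
v 0.263 -0.688 -3.179
v 1.571 -0.357 -3.519
v 1.42 -0.07 -3.643
v 1.199 0.082 -3.863
v 0.967 0.059 -4.119
v 0.786 -0.133 -4.344
v 0.704 -0.443 -4.476
v 0.744 -0.787 -4.482
v 0.894 -1.074 -4.358
v 1.116 -1.226 -4.139
v 1.348 -1.203 -3.882
v 1.529 -1.011 -3.657
v 2.939 0.086 1.305
v 3.636 -0.323 1.259
v 3.341 0.654 2.355
v 3.706 -0.046 1.082
v 3.643 0.255 0.943
v 3.459 0.526 0.867
v 3.184 0.722 0.867
v 2.867 0.807 0.942
v 2.563 0.768 1.081
v 2.323 0.611 1.257
v 2.19 0.363 1.443
v 2.186 0.067 1.604
v 2.312 -0.225 1.714
v 2.547 -0.464 1.753
v 2.849 -0.607 1.714
v 3.167 -0.631 1.605
v 3.445 -0.53 1.444
f 1 12 6
f 1 6 2
f 1 2 8
f 1 8 11
f 1 11 12
f 2 6 10
f 6 12 5
f 12 11 3
f 11 8 7
f 8 2 9
f 4 10 5
f 4 5 3
f 4 3 7
f 4 7 9
f 4 9 10
f 5 10 6
f 3 5 12
f 7 3 11
f 9 7 8
f 10 9 2
f 14 16 13
f 17 14 13
f 13 16 15
f 15 17 13
f 14 20 16
f 18 14 17
f 18 20 14
f 16 20 15
f 19 17 15
f 15 20 19
f 19 18 17
f 20 18 19
f 22 21 25
f 22 25 23
f 23 25 26
f 23 26 24
f 25 21 27
f 25 27 26
f 26 27 28
f 26 28 24
f 27 21 29
f 27 29 28
f 28 29 30
f 28 30 24
f 29 21 31
f 29 31 30
f 30 31 32
f 30 32 24
f 31 21 33
f 31 33 32
f 32 33 34
f 32 34 24
f 33 21 35
f 33 35 34
f 34 35 36
f 34 36 24
f 35 21 37
f 35 37 36
f 36 37 38
f 36 38 24
f 37 21 22
f 37 22 38
f 38 22 23
f 38 23 24
f 40 39 42
f 40 42 41
f 42 39 43
f 42 43 41
f 43 39 44
f 43 44 41
f 44 39 45
f 44 45 41
f 45 39 46
f 45 46 41
f 46 39 47
f 46 47 41
f 47 39 48
f 47 48 41
f 48 39 49
f 48 49 41
f 49 39 50
f 49 50 41
f 50 39 51
f 50 51 41
f 51 39 52
f 51 52 41
f 52 39 40
f 52 40 41
f 54 53 56
f 54 56 55
f 56 53 57
f 56 57 55
f 57 53 58
f 57 58 55
f 58 53 59
f 58 59 55
f 59 53 60
f 59 60 55
f 60 53 61
f 60 61 55
f 61 53 62
f 61 62 55
f 62 53 63
f 62 63 55
f 63 53 64
f 63 64 55
f 64 53 65
f 64 65 55
f 65 53 66
f 65 66 55
f 66 53 67
f 66 67 55
f 67 53 68
f 67 68 55
f 68 53 69
f 68 69 55
f 69 53 54
f 69 54 55



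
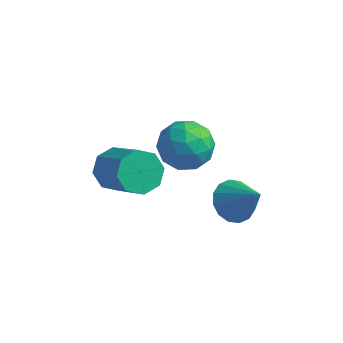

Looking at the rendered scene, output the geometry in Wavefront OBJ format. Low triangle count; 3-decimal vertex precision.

v 0.567 -1.469 1.873
v 1.26 -2.131 2.307
v -0.28 -2.789 1.213
v 0.413 -3.451 1.647
v -0.251 -2.911 2.257
v 0.272 -2.095 2.665
v 0.708 -2.825 0.855
v 1.231 -2.009 1.263
v 1.347 -2.968 1.677
v 0.754 -3.022 2.544
v 0.226 -1.898 0.976
v -0.367 -1.952 1.843
v 0.988 -1.684 2.148
v -0.008 -3.236 1.372
v -0.398 -2.919 1.731
v 0.009 -3.307 1.986
v 0.407 -1.663 2.359
v 0.814 -2.052 2.613
v -0.074 -2.511 2.584
v 0.166 -2.868 0.907
v 0.573 -3.257 1.161
v 0.971 -1.613 1.534
v 1.378 -2.001 1.789
v 1.054 -2.409 0.936
v 1.446 -2.565 2.033
v 0.949 -3.341 1.645
v 1.122 -2.973 1.179
v 1.43 -2.494 1.419
v 1.098 -2.597 2.542
v 0.6 -3.372 2.154
v 0.21 -3.055 2.513
v 0.517 -2.576 2.753
v 1.149 -3.089 2.172
v 0.38 -1.548 1.366
v -0.118 -2.323 0.978
v 0.463 -2.344 0.767
v 0.77 -1.865 1.007
v 0.031 -1.579 1.875
v -0.466 -2.355 1.487
v -0.45 -2.426 2.101
v -0.142 -1.947 2.341
v -0.169 -1.831 1.348
v 1.743 -1.059 -2.455
v 2.201 -1.625 -2.984
v 2.857 -1.381 -1.145
v 2.4 -1.209 -3.051
v 2.423 -0.753 -2.959
v 2.264 -0.379 -2.731
v 1.965 -0.187 -2.43
v 1.606 -0.229 -2.135
v 1.284 -0.493 -1.926
v 1.085 -0.909 -1.859
v 1.062 -1.365 -1.952
v 1.222 -1.739 -2.179
v 1.521 -1.931 -2.48
v 1.879 -1.889 -2.775
v -2.287 -2.285 -1.132
v -1.704 -1.62 -1.3
v -0.29 -2.51 0.084
v -0.873 -3.175 0.252
v -2.126 -1.475 -0.776
v -0.712 -2.364 0.609
v -2.642 -1.804 -0.46
v -1.228 -2.693 0.925
v -2.95 -2.415 -0.538
v -1.536 -3.305 0.847
v -2.87 -2.95 -0.964
v -1.456 -3.84 0.42
v -2.448 -3.096 -1.489
v -1.034 -3.985 -0.104
v -1.932 -2.767 -1.805
v -0.518 -3.656 -0.42
v -1.624 -2.155 -1.727
v -0.21 -3.045 -0.342
f 1 38 17
f 38 12 41
f 17 41 6
f 38 41 17
f 1 17 13
f 17 6 18
f 13 18 2
f 17 18 13
f 1 13 22
f 13 2 23
f 22 23 8
f 13 23 22
f 1 22 34
f 22 8 37
f 34 37 11
f 22 37 34
f 1 34 38
f 34 11 42
f 38 42 12
f 34 42 38
f 2 18 29
f 18 6 32
f 29 32 10
f 18 32 29
f 6 41 19
f 41 12 40
f 19 40 5
f 41 40 19
f 12 42 39
f 42 11 35
f 39 35 3
f 42 35 39
f 11 37 36
f 37 8 24
f 36 24 7
f 37 24 36
f 8 23 28
f 23 2 25
f 28 25 9
f 23 25 28
f 4 30 16
f 30 10 31
f 16 31 5
f 30 31 16
f 4 16 14
f 16 5 15
f 14 15 3
f 16 15 14
f 4 14 21
f 14 3 20
f 21 20 7
f 14 20 21
f 4 21 26
f 21 7 27
f 26 27 9
f 21 27 26
f 4 26 30
f 26 9 33
f 30 33 10
f 26 33 30
f 5 31 19
f 31 10 32
f 19 32 6
f 31 32 19
f 3 15 39
f 15 5 40
f 39 40 12
f 15 40 39
f 7 20 36
f 20 3 35
f 36 35 11
f 20 35 36
f 9 27 28
f 27 7 24
f 28 24 8
f 27 24 28
f 10 33 29
f 33 9 25
f 29 25 2
f 33 25 29
f 44 43 46
f 44 46 45
f 46 43 47
f 46 47 45
f 47 43 48
f 47 48 45
f 48 43 49
f 48 49 45
f 49 43 50
f 49 50 45
f 50 43 51
f 50 51 45
f 51 43 52
f 51 52 45
f 52 43 53
f 52 53 45
f 53 43 54
f 53 54 45
f 54 43 55
f 54 55 45
f 55 43 56
f 55 56 45
f 56 43 44
f 56 44 45
f 58 57 61
f 58 61 59
f 59 61 62
f 59 62 60
f 61 57 63
f 61 63 62
f 62 63 64
f 62 64 60
f 63 57 65
f 63 65 64
f 64 65 66
f 64 66 60
f 65 57 67
f 65 67 66
f 66 67 68
f 66 68 60
f 67 57 69
f 67 69 68
f 68 69 70
f 68 70 60
f 69 57 71
f 69 71 70
f 70 71 72
f 70 72 60
f 71 57 73
f 71 73 72
f 72 73 74
f 72 74 60
f 73 57 58
f 73 58 74
f 74 58 59
f 74 59 60



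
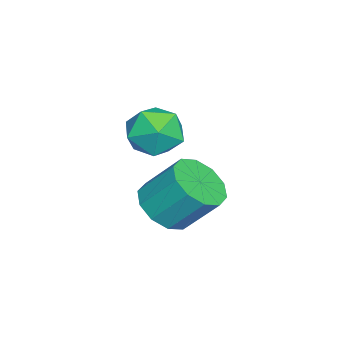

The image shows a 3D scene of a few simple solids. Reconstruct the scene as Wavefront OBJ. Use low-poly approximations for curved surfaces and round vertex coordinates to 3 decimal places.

v 1.1 -3.356 2.954
v 2.053 -3.058 2.91
v 1.587 -4.882 3.17
v 2.54 -4.584 3.126
v 1.972 -4.328 3.907
v 1.671 -3.385 3.773
v 1.969 -4.555 2.307
v 1.668 -3.612 2.173
v 2.59 -3.799 2.51
v 2.591 -3.659 3.499
v 1.049 -4.281 2.581
v 1.05 -4.141 3.57
v 1.568 -3.762 -0.278
v 2.29 -4.309 0.169
v 2.333 -3.225 1.426
v 1.612 -2.678 0.978
v 2.567 -3.891 -0.201
v 2.611 -2.807 1.055
v 2.463 -3.423 -0.602
v 2.506 -2.339 0.655
v 2.017 -3.085 -0.878
v 2.061 -2.001 0.378
v 1.4 -3.006 -0.925
v 1.443 -1.921 0.331
v 0.847 -3.215 -0.726
v 0.89 -2.131 0.531
v 0.569 -3.633 -0.355
v 0.613 -2.549 0.901
v 0.674 -4.101 0.045
v 0.717 -3.017 1.302
v 1.119 -4.439 0.322
v 1.163 -3.355 1.578
v 1.737 -4.519 0.369
v 1.78 -3.434 1.625
f 1 12 6
f 1 6 2
f 1 2 8
f 1 8 11
f 1 11 12
f 2 6 10
f 6 12 5
f 12 11 3
f 11 8 7
f 8 2 9
f 4 10 5
f 4 5 3
f 4 3 7
f 4 7 9
f 4 9 10
f 5 10 6
f 3 5 12
f 7 3 11
f 9 7 8
f 10 9 2
f 14 13 17
f 14 17 15
f 15 17 18
f 15 18 16
f 17 13 19
f 17 19 18
f 18 19 20
f 18 20 16
f 19 13 21
f 19 21 20
f 20 21 22
f 20 22 16
f 21 13 23
f 21 23 22
f 22 23 24
f 22 24 16
f 23 13 25
f 23 25 24
f 24 25 26
f 24 26 16
f 25 13 27
f 25 27 26
f 26 27 28
f 26 28 16
f 27 13 29
f 27 29 28
f 28 29 30
f 28 30 16
f 29 13 31
f 29 31 30
f 30 31 32
f 30 32 16
f 31 13 33
f 31 33 32
f 32 33 34
f 32 34 16
f 33 13 14
f 33 14 34
f 34 14 15
f 34 15 16



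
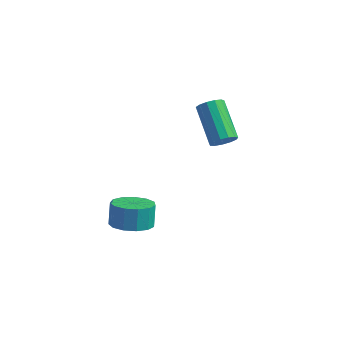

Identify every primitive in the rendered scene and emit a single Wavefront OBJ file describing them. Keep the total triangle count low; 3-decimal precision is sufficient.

v -2.516 -2.873 -4.177
v -1.673 -3.18 -3.895
v -1.802 -2.675 -2.961
v -2.644 -2.367 -3.243
v -1.59 -2.715 -4.135
v -1.719 -2.21 -3.2
v -1.8 -2.3 -4.388
v -1.929 -1.795 -3.454
v -2.238 -2.067 -4.574
v -2.367 -1.562 -3.64
v -2.764 -2.09 -4.635
v -2.892 -1.585 -3.7
v -3.211 -2.361 -4.55
v -3.339 -1.856 -3.615
v -3.437 -2.794 -4.346
v -3.566 -2.289 -3.412
v -3.371 -3.253 -4.089
v -3.5 -2.748 -3.155
v -3.033 -3.59 -3.86
v -3.162 -3.085 -2.926
v -2.531 -3.7 -3.732
v -2.66 -3.195 -2.797
v -2.024 -3.547 -3.745
v -2.153 -3.042 -2.81
v -0.112 1.482 -1.74
v 0.164 1.301 -1.203
v -0.933 2.597 -0.203
v -1.208 2.778 -0.74
v 0.361 1.567 -1.332
v -0.736 2.863 -0.332
v 0.407 1.806 -1.59
v -0.689 3.102 -0.59
v 0.29 1.942 -1.896
v -0.807 3.238 -0.896
v 0.044 1.932 -2.152
v -1.052 3.228 -1.152
v -0.251 1.78 -2.278
v -1.347 3.075 -1.278
v -0.501 1.532 -2.232
v -1.598 2.828 -1.232
v -0.629 1.269 -2.031
v -1.725 2.565 -1.031
v -0.592 1.074 -1.737
v -1.688 2.37 -0.737
v -0.402 1.008 -1.444
v -1.499 2.304 -0.444
v -0.121 1.093 -1.245
v -1.217 2.388 -0.245
f 2 1 5
f 2 5 3
f 3 5 6
f 3 6 4
f 5 1 7
f 5 7 6
f 6 7 8
f 6 8 4
f 7 1 9
f 7 9 8
f 8 9 10
f 8 10 4
f 9 1 11
f 9 11 10
f 10 11 12
f 10 12 4
f 11 1 13
f 11 13 12
f 12 13 14
f 12 14 4
f 13 1 15
f 13 15 14
f 14 15 16
f 14 16 4
f 15 1 17
f 15 17 16
f 16 17 18
f 16 18 4
f 17 1 19
f 17 19 18
f 18 19 20
f 18 20 4
f 19 1 21
f 19 21 20
f 20 21 22
f 20 22 4
f 21 1 23
f 21 23 22
f 22 23 24
f 22 24 4
f 23 1 2
f 23 2 24
f 24 2 3
f 24 3 4
f 26 25 29
f 26 29 27
f 27 29 30
f 27 30 28
f 29 25 31
f 29 31 30
f 30 31 32
f 30 32 28
f 31 25 33
f 31 33 32
f 32 33 34
f 32 34 28
f 33 25 35
f 33 35 34
f 34 35 36
f 34 36 28
f 35 25 37
f 35 37 36
f 36 37 38
f 36 38 28
f 37 25 39
f 37 39 38
f 38 39 40
f 38 40 28
f 39 25 41
f 39 41 40
f 40 41 42
f 40 42 28
f 41 25 43
f 41 43 42
f 42 43 44
f 42 44 28
f 43 25 45
f 43 45 44
f 44 45 46
f 44 46 28
f 45 25 47
f 45 47 46
f 46 47 48
f 46 48 28
f 47 25 26
f 47 26 48
f 48 26 27
f 48 27 28



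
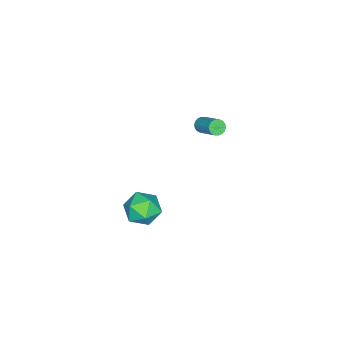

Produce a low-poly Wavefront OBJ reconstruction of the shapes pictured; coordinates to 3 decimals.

v 2.612 -1.453 -1.666
v 3.53 -1.303 -1.091
v 3.55 -2.197 -2.969
v 4.468 -2.047 -2.394
v 3.724 -2.773 -2.056
v 3.144 -2.314 -1.251
v 3.936 -1.186 -2.809
v 3.356 -0.727 -2.004
v 4.348 -1.138 -1.797
v 4.217 -2.119 -1.332
v 2.863 -1.381 -2.728
v 2.732 -2.362 -2.263
v -3.862 -1.987 -1.729
v -3.405 -2.092 -1.928
v -2.7 -0.879 -0.95
v -3.158 -0.773 -0.751
v -3.485 -1.933 -2.068
v -2.78 -0.72 -1.09
v -3.64 -1.784 -2.141
v -2.935 -0.571 -1.163
v -3.839 -1.675 -2.132
v -3.134 -0.462 -1.154
v -4.043 -1.628 -2.044
v -3.338 -0.415 -1.066
v -4.211 -1.652 -1.893
v -3.506 -0.439 -0.915
v -4.31 -1.742 -1.71
v -3.605 -0.529 -0.732
v -4.32 -1.881 -1.53
v -3.615 -0.668 -0.552
v -4.24 -2.04 -1.39
v -3.535 -0.827 -0.412
v -4.085 -2.189 -1.317
v -3.38 -0.976 -0.339
v -3.886 -2.298 -1.326
v -3.181 -1.085 -0.348
v -3.682 -2.345 -1.414
v -2.977 -1.132 -0.436
v -3.514 -2.321 -1.565
v -2.809 -1.108 -0.587
v -3.415 -2.231 -1.748
v -2.71 -1.018 -0.77
f 1 12 6
f 1 6 2
f 1 2 8
f 1 8 11
f 1 11 12
f 2 6 10
f 6 12 5
f 12 11 3
f 11 8 7
f 8 2 9
f 4 10 5
f 4 5 3
f 4 3 7
f 4 7 9
f 4 9 10
f 5 10 6
f 3 5 12
f 7 3 11
f 9 7 8
f 10 9 2
f 14 13 17
f 14 17 15
f 15 17 18
f 15 18 16
f 17 13 19
f 17 19 18
f 18 19 20
f 18 20 16
f 19 13 21
f 19 21 20
f 20 21 22
f 20 22 16
f 21 13 23
f 21 23 22
f 22 23 24
f 22 24 16
f 23 13 25
f 23 25 24
f 24 25 26
f 24 26 16
f 25 13 27
f 25 27 26
f 26 27 28
f 26 28 16
f 27 13 29
f 27 29 28
f 28 29 30
f 28 30 16
f 29 13 31
f 29 31 30
f 30 31 32
f 30 32 16
f 31 13 33
f 31 33 32
f 32 33 34
f 32 34 16
f 33 13 35
f 33 35 34
f 34 35 36
f 34 36 16
f 35 13 37
f 35 37 36
f 36 37 38
f 36 38 16
f 37 13 39
f 37 39 38
f 38 39 40
f 38 40 16
f 39 13 41
f 39 41 40
f 40 41 42
f 40 42 16
f 41 13 14
f 41 14 42
f 42 14 15
f 42 15 16



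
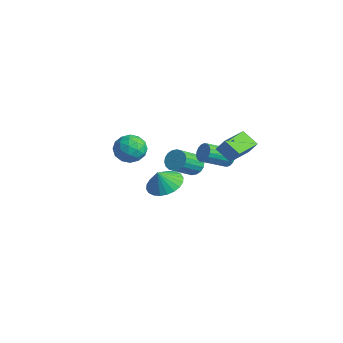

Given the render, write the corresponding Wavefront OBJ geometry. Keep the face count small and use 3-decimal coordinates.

v 0.027 3.909 -0.942
v 0.579 3.667 -1.159
v 0.264 2.19 -0.316
v -0.287 2.431 -0.098
v 0.656 3.791 -0.914
v 0.341 2.313 -0.071
v 0.608 3.937 -0.675
v 0.294 2.46 0.168
v 0.446 4.078 -0.488
v 0.131 2.601 0.355
v 0.201 4.186 -0.391
v -0.114 2.708 0.452
v -0.079 4.238 -0.403
v -0.394 2.761 0.44
v -0.338 4.226 -0.522
v -0.652 2.748 0.321
v -0.524 4.15 -0.724
v -0.839 2.673 0.119
v -0.601 4.027 -0.969
v -0.916 2.549 -0.126
v -0.554 3.88 -1.208
v -0.868 2.403 -0.365
v -0.391 3.739 -1.395
v -0.706 2.262 -0.552
v -0.146 3.632 -1.492
v -0.461 2.154 -0.649
v 0.134 3.579 -1.48
v -0.181 2.102 -0.637
v 0.392 3.592 -1.361
v 0.078 2.114 -0.518
v 3.435 0.532 3.042
v 3.831 0.81 3.789
v 2.763 2.244 2.762
v 3.16 2.522 3.508
v 4.36 0.798 2.452
v 4.757 1.076 3.198
v 3.689 2.51 2.171
v 4.085 2.788 2.918
v -3.582 4.129 -3.703
v -2.84 4.128 -3.867
v -2.596 2.69 -2.762
v -3.338 2.691 -2.597
v -2.857 4.332 -3.598
v -2.614 2.894 -2.493
v -3.018 4.496 -3.349
v -2.774 3.058 -2.244
v -3.29 4.587 -3.171
v -3.047 3.149 -2.066
v -3.62 4.587 -3.097
v -3.377 3.149 -1.992
v -3.943 4.497 -3.144
v -3.7 3.059 -2.039
v -4.194 4.334 -3.301
v -3.951 2.895 -2.196
v -4.324 4.13 -3.538
v -4.08 2.692 -2.433
v -4.306 3.926 -3.807
v -4.063 2.488 -2.702
v -4.146 3.762 -4.056
v -3.902 2.324 -2.951
v -3.873 3.671 -4.234
v -3.63 2.233 -3.129
v -3.543 3.671 -4.308
v -3.3 2.233 -3.203
v -3.22 3.761 -4.261
v -2.977 2.323 -3.156
v -2.969 3.925 -4.104
v -2.726 2.486 -2.999
v 0.665 -2.425 2.784
v 1.535 -2.487 3.177
v 0.405 -3.913 3.123
v 1.275 -3.975 3.516
v 0.595 -3.452 3.94
v 0.756 -2.532 3.73
v 1.184 -3.868 2.57
v 1.345 -2.948 2.36
v 1.856 -3.379 3.044
v 1.492 -3.122 3.891
v 0.448 -3.278 2.409
v 0.084 -3.021 3.256
v 1.123 -2.325 2.95
v 0.817 -4.075 3.35
v 0.417 -3.767 3.599
v 0.929 -3.804 3.83
v 0.665 -2.352 3.276
v 1.177 -2.389 3.507
v 0.624 -2.956 3.955
v 0.763 -4.011 2.793
v 1.275 -4.048 3.024
v 1.011 -2.596 2.47
v 1.523 -2.633 2.701
v 1.316 -3.444 2.345
v 1.823 -2.887 3.103
v 1.67 -3.761 3.303
v 1.616 -3.698 2.747
v 1.711 -3.157 2.623
v 1.609 -2.735 3.601
v 1.456 -3.61 3.801
v 1.057 -3.302 4.05
v 1.151 -2.762 3.927
v 1.798 -3.26 3.524
v 0.484 -2.79 2.499
v 0.331 -3.665 2.699
v 0.789 -3.638 2.373
v 0.883 -3.098 2.25
v 0.27 -2.639 2.997
v 0.117 -3.513 3.197
v 0.229 -3.243 3.677
v 0.324 -2.702 3.553
v 0.142 -3.14 2.776
v 2.049 -1.751 0.449
v 2.723 -2.522 0.174
v 1.971 -2.169 1.431
v 2.983 -2.234 0.317
v 3.101 -1.873 0.481
v 3.059 -1.493 0.639
v 2.863 -1.152 0.768
v 2.543 -0.903 0.849
v 2.148 -0.783 0.869
v 1.738 -0.81 0.825
v 1.375 -0.981 0.724
v 1.114 -1.268 0.581
v 0.996 -1.63 0.417
v 1.038 -2.009 0.259
v 1.234 -2.35 0.13
v 1.554 -2.599 0.049
v 1.95 -2.719 0.029
v 2.36 -2.692 0.073
f 2 1 5
f 2 5 3
f 3 5 6
f 3 6 4
f 5 1 7
f 5 7 6
f 6 7 8
f 6 8 4
f 7 1 9
f 7 9 8
f 8 9 10
f 8 10 4
f 9 1 11
f 9 11 10
f 10 11 12
f 10 12 4
f 11 1 13
f 11 13 12
f 12 13 14
f 12 14 4
f 13 1 15
f 13 15 14
f 14 15 16
f 14 16 4
f 15 1 17
f 15 17 16
f 16 17 18
f 16 18 4
f 17 1 19
f 17 19 18
f 18 19 20
f 18 20 4
f 19 1 21
f 19 21 20
f 20 21 22
f 20 22 4
f 21 1 23
f 21 23 22
f 22 23 24
f 22 24 4
f 23 1 25
f 23 25 24
f 24 25 26
f 24 26 4
f 25 1 27
f 25 27 26
f 26 27 28
f 26 28 4
f 27 1 29
f 27 29 28
f 28 29 30
f 28 30 4
f 29 1 2
f 29 2 30
f 30 2 3
f 30 3 4
f 32 34 31
f 35 32 31
f 31 34 33
f 33 35 31
f 32 38 34
f 36 32 35
f 36 38 32
f 34 38 33
f 37 35 33
f 33 38 37
f 37 36 35
f 38 36 37
f 40 39 43
f 40 43 41
f 41 43 44
f 41 44 42
f 43 39 45
f 43 45 44
f 44 45 46
f 44 46 42
f 45 39 47
f 45 47 46
f 46 47 48
f 46 48 42
f 47 39 49
f 47 49 48
f 48 49 50
f 48 50 42
f 49 39 51
f 49 51 50
f 50 51 52
f 50 52 42
f 51 39 53
f 51 53 52
f 52 53 54
f 52 54 42
f 53 39 55
f 53 55 54
f 54 55 56
f 54 56 42
f 55 39 57
f 55 57 56
f 56 57 58
f 56 58 42
f 57 39 59
f 57 59 58
f 58 59 60
f 58 60 42
f 59 39 61
f 59 61 60
f 60 61 62
f 60 62 42
f 61 39 63
f 61 63 62
f 62 63 64
f 62 64 42
f 63 39 65
f 63 65 64
f 64 65 66
f 64 66 42
f 65 39 67
f 65 67 66
f 66 67 68
f 66 68 42
f 67 39 40
f 67 40 68
f 68 40 41
f 68 41 42
f 69 106 85
f 106 80 109
f 85 109 74
f 106 109 85
f 69 85 81
f 85 74 86
f 81 86 70
f 85 86 81
f 69 81 90
f 81 70 91
f 90 91 76
f 81 91 90
f 69 90 102
f 90 76 105
f 102 105 79
f 90 105 102
f 69 102 106
f 102 79 110
f 106 110 80
f 102 110 106
f 70 86 97
f 86 74 100
f 97 100 78
f 86 100 97
f 74 109 87
f 109 80 108
f 87 108 73
f 109 108 87
f 80 110 107
f 110 79 103
f 107 103 71
f 110 103 107
f 79 105 104
f 105 76 92
f 104 92 75
f 105 92 104
f 76 91 96
f 91 70 93
f 96 93 77
f 91 93 96
f 72 98 84
f 98 78 99
f 84 99 73
f 98 99 84
f 72 84 82
f 84 73 83
f 82 83 71
f 84 83 82
f 72 82 89
f 82 71 88
f 89 88 75
f 82 88 89
f 72 89 94
f 89 75 95
f 94 95 77
f 89 95 94
f 72 94 98
f 94 77 101
f 98 101 78
f 94 101 98
f 73 99 87
f 99 78 100
f 87 100 74
f 99 100 87
f 71 83 107
f 83 73 108
f 107 108 80
f 83 108 107
f 75 88 104
f 88 71 103
f 104 103 79
f 88 103 104
f 77 95 96
f 95 75 92
f 96 92 76
f 95 92 96
f 78 101 97
f 101 77 93
f 97 93 70
f 101 93 97
f 112 111 114
f 112 114 113
f 114 111 115
f 114 115 113
f 115 111 116
f 115 116 113
f 116 111 117
f 116 117 113
f 117 111 118
f 117 118 113
f 118 111 119
f 118 119 113
f 119 111 120
f 119 120 113
f 120 111 121
f 120 121 113
f 121 111 122
f 121 122 113
f 122 111 123
f 122 123 113
f 123 111 124
f 123 124 113
f 124 111 125
f 124 125 113
f 125 111 126
f 125 126 113
f 126 111 127
f 126 127 113
f 127 111 128
f 127 128 113
f 128 111 112
f 128 112 113



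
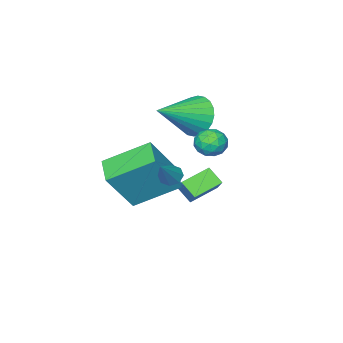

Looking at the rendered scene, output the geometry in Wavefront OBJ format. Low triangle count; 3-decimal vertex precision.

v 3.136 1.516 0.064
v 3.414 1.748 -0.281
v 4.084 1.944 1.116
v 3.146 1.976 -0.132
v 2.871 1.935 0.132
v 2.752 1.649 0.356
v 2.857 1.285 0.408
v 3.126 1.056 0.259
v 3.4 1.097 -0.004
v 3.519 1.384 -0.228
v 1.851 2.745 1.63
v 2.153 2.359 1.139
v 1.147 1.901 1.861
v 1.449 1.515 1.37
v 1.795 1.67 1.951
v 2.23 2.192 1.808
v 1.07 2.068 1.192
v 1.505 2.59 1.049
v 1.67 1.94 0.868
v 2.119 1.695 1.337
v 1.181 2.565 1.663
v 1.63 2.32 2.132
v 2.064 2.626 1.364
v 1.236 1.634 1.636
v 1.44 1.725 1.977
v 1.617 1.498 1.689
v 2.109 2.528 1.758
v 2.287 2.301 1.469
v 2.076 1.896 1.946
v 1.013 1.959 1.531
v 1.191 1.732 1.242
v 1.683 2.762 1.311
v 1.86 2.535 1.023
v 1.224 2.364 1.054
v 1.958 2.153 0.917
v 1.544 1.657 1.052
v 1.321 1.982 0.947
v 1.577 2.289 0.864
v 2.221 2.009 1.192
v 1.807 1.513 1.328
v 2.011 1.604 1.669
v 2.267 1.911 1.586
v 1.937 1.763 1.033
v 1.493 2.747 1.672
v 1.079 2.251 1.808
v 1.033 2.349 1.414
v 1.289 2.656 1.331
v 1.756 2.603 1.948
v 1.342 2.107 2.083
v 1.723 1.971 2.136
v 1.979 2.278 2.053
v 1.363 2.497 1.967
v 2.769 -1.22 -1.91
v 1.416 0.057 -0.873
v 3.485 -0.197 -2.234
v 2.132 1.08 -1.197
v 3.928 -1.46 -0.103
v 2.575 -0.183 0.934
v 4.644 -0.437 -0.427
v 3.291 0.84 0.61
v -1.275 -1.122 -2.779
v -0.852 -0.439 -1.999
v -1.325 -0.425 -3.362
v -0.903 0.258 -2.581
v -0.017 -1.398 -3.219
v 0.405 -0.715 -2.438
v -0.068 -0.701 -3.801
v 0.355 -0.018 -3.021
v -1.368 -1.713 0.267
v -0.903 -1.343 -0.586
v 0.568 -1.967 1.213
v -0.962 -1.002 -0.374
v -1.082 -0.769 -0.064
v -1.247 -0.68 0.296
v -1.43 -0.749 0.652
v -1.603 -0.964 0.949
v -1.741 -1.293 1.143
v -1.822 -1.686 1.203
v -1.834 -2.083 1.12
v -1.775 -2.424 0.908
v -1.654 -2.656 0.598
v -1.49 -2.745 0.238
v -1.307 -2.677 -0.118
v -1.133 -2.462 -0.415
v -0.996 -2.133 -0.608
v -0.915 -1.74 -0.669
f 2 1 4
f 2 4 3
f 4 1 5
f 4 5 3
f 5 1 6
f 5 6 3
f 6 1 7
f 6 7 3
f 7 1 8
f 7 8 3
f 8 1 9
f 8 9 3
f 9 1 10
f 9 10 3
f 10 1 2
f 10 2 3
f 11 48 27
f 48 22 51
f 27 51 16
f 48 51 27
f 11 27 23
f 27 16 28
f 23 28 12
f 27 28 23
f 11 23 32
f 23 12 33
f 32 33 18
f 23 33 32
f 11 32 44
f 32 18 47
f 44 47 21
f 32 47 44
f 11 44 48
f 44 21 52
f 48 52 22
f 44 52 48
f 12 28 39
f 28 16 42
f 39 42 20
f 28 42 39
f 16 51 29
f 51 22 50
f 29 50 15
f 51 50 29
f 22 52 49
f 52 21 45
f 49 45 13
f 52 45 49
f 21 47 46
f 47 18 34
f 46 34 17
f 47 34 46
f 18 33 38
f 33 12 35
f 38 35 19
f 33 35 38
f 14 40 26
f 40 20 41
f 26 41 15
f 40 41 26
f 14 26 24
f 26 15 25
f 24 25 13
f 26 25 24
f 14 24 31
f 24 13 30
f 31 30 17
f 24 30 31
f 14 31 36
f 31 17 37
f 36 37 19
f 31 37 36
f 14 36 40
f 36 19 43
f 40 43 20
f 36 43 40
f 15 41 29
f 41 20 42
f 29 42 16
f 41 42 29
f 13 25 49
f 25 15 50
f 49 50 22
f 25 50 49
f 17 30 46
f 30 13 45
f 46 45 21
f 30 45 46
f 19 37 38
f 37 17 34
f 38 34 18
f 37 34 38
f 20 43 39
f 43 19 35
f 39 35 12
f 43 35 39
f 54 56 53
f 57 54 53
f 53 56 55
f 55 57 53
f 54 60 56
f 58 54 57
f 58 60 54
f 56 60 55
f 59 57 55
f 55 60 59
f 59 58 57
f 60 58 59
f 62 64 61
f 65 62 61
f 61 64 63
f 63 65 61
f 62 68 64
f 66 62 65
f 66 68 62
f 64 68 63
f 67 65 63
f 63 68 67
f 67 66 65
f 68 66 67
f 70 69 72
f 70 72 71
f 72 69 73
f 72 73 71
f 73 69 74
f 73 74 71
f 74 69 75
f 74 75 71
f 75 69 76
f 75 76 71
f 76 69 77
f 76 77 71
f 77 69 78
f 77 78 71
f 78 69 79
f 78 79 71
f 79 69 80
f 79 80 71
f 80 69 81
f 80 81 71
f 81 69 82
f 81 82 71
f 82 69 83
f 82 83 71
f 83 69 84
f 83 84 71
f 84 69 85
f 84 85 71
f 85 69 86
f 85 86 71
f 86 69 70
f 86 70 71



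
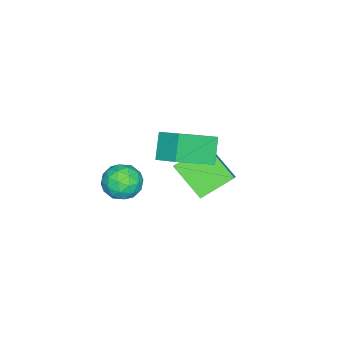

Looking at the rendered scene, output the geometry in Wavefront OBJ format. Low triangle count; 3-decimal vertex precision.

v -2.063 -2.348 -3.346
v -2.559 -3.763 -2.263
v -3.154 -1.385 -2.59
v -3.651 -2.8 -1.507
v -0.629 -1.8 -1.973
v -1.126 -3.215 -0.89
v -1.721 -0.837 -1.217
v -2.217 -2.252 -0.134
v -1.023 -2.094 1.571
v -0.684 -1.113 2.111
v -0.213 -1.859 0.634
v 0.126 -0.878 1.174
v 0.374 -3.102 2.526
v 0.713 -2.121 3.066
v 1.184 -2.867 1.589
v 1.523 -1.886 2.129
v 1.758 -3.107 0.744
v 2.365 -3.228 0.144
v 1.775 -4.472 1.036
v 2.382 -4.593 0.436
v 2.571 -4.163 1.159
v 2.561 -3.32 0.978
v 1.579 -4.38 0.202
v 1.569 -3.537 0.021
v 2.254 -4.015 -0.192
v 2.867 -3.881 0.4
v 1.273 -3.819 0.78
v 1.886 -3.685 1.372
v 2.06 -3.048 0.418
v 2.08 -4.652 0.762
v 2.191 -4.399 1.187
v 2.548 -4.47 0.833
v 2.175 -3.102 0.909
v 2.532 -3.173 0.556
v 2.653 -3.722 1.153
v 1.608 -4.527 0.624
v 1.965 -4.598 0.271
v 1.592 -3.23 0.347
v 1.949 -3.301 -0.007
v 1.487 -3.978 0.027
v 2.352 -3.582 -0.132
v 2.361 -4.383 0.04
v 1.89 -4.259 -0.098
v 1.884 -3.763 -0.204
v 2.712 -3.503 0.216
v 2.722 -4.305 0.387
v 2.833 -4.052 0.812
v 2.827 -3.557 0.706
v 2.647 -3.965 0.019
v 1.418 -3.395 0.793
v 1.428 -4.197 0.964
v 1.313 -4.143 0.474
v 1.307 -3.648 0.368
v 1.779 -3.317 1.14
v 1.788 -4.118 1.312
v 2.256 -3.937 1.384
v 2.25 -3.441 1.278
v 1.493 -3.735 1.161
f 2 4 1
f 5 2 1
f 1 4 3
f 3 5 1
f 2 8 4
f 6 2 5
f 6 8 2
f 4 8 3
f 7 5 3
f 3 8 7
f 7 6 5
f 8 6 7
f 10 12 9
f 13 10 9
f 9 12 11
f 11 13 9
f 10 16 12
f 14 10 13
f 14 16 10
f 12 16 11
f 15 13 11
f 11 16 15
f 15 14 13
f 16 14 15
f 17 54 33
f 54 28 57
f 33 57 22
f 54 57 33
f 17 33 29
f 33 22 34
f 29 34 18
f 33 34 29
f 17 29 38
f 29 18 39
f 38 39 24
f 29 39 38
f 17 38 50
f 38 24 53
f 50 53 27
f 38 53 50
f 17 50 54
f 50 27 58
f 54 58 28
f 50 58 54
f 18 34 45
f 34 22 48
f 45 48 26
f 34 48 45
f 22 57 35
f 57 28 56
f 35 56 21
f 57 56 35
f 28 58 55
f 58 27 51
f 55 51 19
f 58 51 55
f 27 53 52
f 53 24 40
f 52 40 23
f 53 40 52
f 24 39 44
f 39 18 41
f 44 41 25
f 39 41 44
f 20 46 32
f 46 26 47
f 32 47 21
f 46 47 32
f 20 32 30
f 32 21 31
f 30 31 19
f 32 31 30
f 20 30 37
f 30 19 36
f 37 36 23
f 30 36 37
f 20 37 42
f 37 23 43
f 42 43 25
f 37 43 42
f 20 42 46
f 42 25 49
f 46 49 26
f 42 49 46
f 21 47 35
f 47 26 48
f 35 48 22
f 47 48 35
f 19 31 55
f 31 21 56
f 55 56 28
f 31 56 55
f 23 36 52
f 36 19 51
f 52 51 27
f 36 51 52
f 25 43 44
f 43 23 40
f 44 40 24
f 43 40 44
f 26 49 45
f 49 25 41
f 45 41 18
f 49 41 45



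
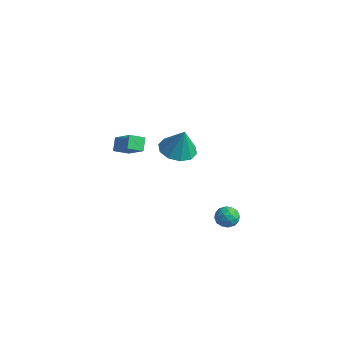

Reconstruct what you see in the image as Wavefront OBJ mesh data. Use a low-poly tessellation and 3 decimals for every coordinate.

v -2.4 -3.644 1.255
v -1.151 -3.747 2.134
v -2.086 -2.905 0.895
v -0.837 -3.008 1.773
v -2.023 -4.092 0.667
v -0.774 -4.195 1.545
v -1.709 -3.353 0.306
v -0.46 -3.456 1.185
v 2.306 0.311 -3.545
v 2.705 0.006 -4.009
v 1.495 -0.406 -3.771
v 1.894 -0.711 -4.235
v 2.042 -0.763 -3.57
v 2.543 -0.32 -3.43
v 1.657 -0.08 -4.35
v 2.158 0.363 -4.21
v 2.304 -0.236 -4.506
v 2.541 -0.658 -4.024
v 1.659 0.258 -3.756
v 1.896 -0.164 -3.274
v 2.577 0.221 -3.757
v 1.623 -0.621 -4.023
v 1.71 -0.652 -3.632
v 1.944 -0.831 -3.905
v 2.482 0.029 -3.417
v 2.716 -0.15 -3.689
v 2.326 -0.602 -3.432
v 1.484 -0.25 -4.091
v 1.718 -0.429 -4.363
v 2.256 0.431 -3.875
v 2.49 0.252 -4.148
v 1.874 0.202 -4.348
v 2.575 -0.1 -4.322
v 2.098 -0.521 -4.455
v 1.959 -0.15 -4.523
v 2.254 0.11 -4.44
v 2.715 -0.348 -4.039
v 2.238 -0.769 -4.172
v 2.325 -0.8 -3.781
v 2.62 -0.54 -3.699
v 2.479 -0.49 -4.331
v 1.962 0.369 -3.608
v 1.485 -0.052 -3.741
v 1.58 0.14 -4.081
v 1.875 0.4 -3.999
v 2.102 0.121 -3.325
v 1.625 -0.3 -3.458
v 1.946 -0.51 -3.34
v 2.241 -0.25 -3.257
v 1.721 0.09 -3.449
v 1.716 -3.138 2.325
v 2.492 -3.657 2.102
v 2.164 -3.082 3.755
v 2.63 -3.084 2.037
v 2.419 -2.531 2.081
v 1.94 -2.21 2.219
v 1.375 -2.243 2.397
v 0.94 -2.618 2.547
v 0.802 -3.191 2.613
v 1.013 -3.744 2.568
v 1.493 -4.065 2.431
v 2.058 -4.032 2.253
f 2 4 1
f 5 2 1
f 1 4 3
f 3 5 1
f 2 8 4
f 6 2 5
f 6 8 2
f 4 8 3
f 7 5 3
f 3 8 7
f 7 6 5
f 8 6 7
f 9 46 25
f 46 20 49
f 25 49 14
f 46 49 25
f 9 25 21
f 25 14 26
f 21 26 10
f 25 26 21
f 9 21 30
f 21 10 31
f 30 31 16
f 21 31 30
f 9 30 42
f 30 16 45
f 42 45 19
f 30 45 42
f 9 42 46
f 42 19 50
f 46 50 20
f 42 50 46
f 10 26 37
f 26 14 40
f 37 40 18
f 26 40 37
f 14 49 27
f 49 20 48
f 27 48 13
f 49 48 27
f 20 50 47
f 50 19 43
f 47 43 11
f 50 43 47
f 19 45 44
f 45 16 32
f 44 32 15
f 45 32 44
f 16 31 36
f 31 10 33
f 36 33 17
f 31 33 36
f 12 38 24
f 38 18 39
f 24 39 13
f 38 39 24
f 12 24 22
f 24 13 23
f 22 23 11
f 24 23 22
f 12 22 29
f 22 11 28
f 29 28 15
f 22 28 29
f 12 29 34
f 29 15 35
f 34 35 17
f 29 35 34
f 12 34 38
f 34 17 41
f 38 41 18
f 34 41 38
f 13 39 27
f 39 18 40
f 27 40 14
f 39 40 27
f 11 23 47
f 23 13 48
f 47 48 20
f 23 48 47
f 15 28 44
f 28 11 43
f 44 43 19
f 28 43 44
f 17 35 36
f 35 15 32
f 36 32 16
f 35 32 36
f 18 41 37
f 41 17 33
f 37 33 10
f 41 33 37
f 52 51 54
f 52 54 53
f 54 51 55
f 54 55 53
f 55 51 56
f 55 56 53
f 56 51 57
f 56 57 53
f 57 51 58
f 57 58 53
f 58 51 59
f 58 59 53
f 59 51 60
f 59 60 53
f 60 51 61
f 60 61 53
f 61 51 62
f 61 62 53
f 62 51 52
f 62 52 53



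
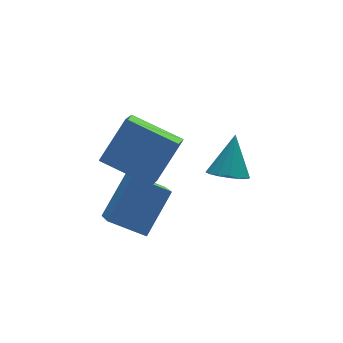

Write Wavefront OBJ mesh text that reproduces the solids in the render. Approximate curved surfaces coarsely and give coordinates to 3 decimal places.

v -5.142 -2.711 -3.208
v -3.824 -1.949 -1.791
v -4.942 -1.648 -3.966
v -3.624 -0.887 -2.549
v -3.936 -3.453 -3.931
v -2.618 -2.692 -2.514
v -3.736 -2.391 -4.689
v -2.418 -1.629 -3.272
v 0.188 -1.506 -3.689
v 0.944 -1.504 -4.055
v 0.892 -0.654 -2.231
v 0.757 -1.133 -4.182
v 0.417 -0.861 -4.176
v 0.016 -0.762 -4.04
v -0.339 -0.862 -3.81
v -0.553 -1.135 -3.548
v -0.568 -1.507 -3.323
v -0.381 -1.879 -3.197
v -0.042 -2.15 -3.202
v 0.359 -2.249 -3.338
v 0.714 -2.149 -3.568
v 0.928 -1.876 -3.831
v -4.933 -1.51 -0.8
v -3.714 -1.122 0.815
v -4.39 -0.745 -1.393
v -3.17 -0.358 0.221
v -3.55 -3.022 -1.481
v -2.33 -2.635 0.133
v -3.006 -2.258 -2.075
v -1.787 -1.87 -0.46
f 2 4 1
f 5 2 1
f 1 4 3
f 3 5 1
f 2 8 4
f 6 2 5
f 6 8 2
f 4 8 3
f 7 5 3
f 3 8 7
f 7 6 5
f 8 6 7
f 10 9 12
f 10 12 11
f 12 9 13
f 12 13 11
f 13 9 14
f 13 14 11
f 14 9 15
f 14 15 11
f 15 9 16
f 15 16 11
f 16 9 17
f 16 17 11
f 17 9 18
f 17 18 11
f 18 9 19
f 18 19 11
f 19 9 20
f 19 20 11
f 20 9 21
f 20 21 11
f 21 9 22
f 21 22 11
f 22 9 10
f 22 10 11
f 24 26 23
f 27 24 23
f 23 26 25
f 25 27 23
f 24 30 26
f 28 24 27
f 28 30 24
f 26 30 25
f 29 27 25
f 25 30 29
f 29 28 27
f 30 28 29



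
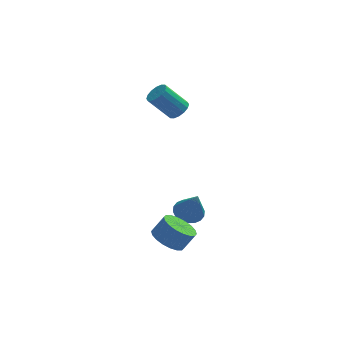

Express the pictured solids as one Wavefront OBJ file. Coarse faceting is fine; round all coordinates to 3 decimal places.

v -2.55 -0.57 -3.269
v -2.043 0.097 -3.074
v -2.19 -1.37 -1.471
v -2.387 0.213 -2.953
v -2.763 0.174 -2.895
v -3.097 -0.012 -2.911
v -3.323 -0.309 -2.998
v -3.395 -0.657 -3.139
v -3.3 -0.989 -3.305
v -3.056 -1.237 -3.464
v -2.712 -1.354 -3.585
v -2.336 -1.315 -3.643
v -2.002 -1.129 -3.627
v -1.776 -0.832 -3.54
v -1.704 -0.483 -3.399
v -1.799 -0.152 -3.233
v -3.992 -3.318 -3.227
v -3.189 -3.611 -3.745
v -2.524 -3.474 -2.792
v -3.328 -3.182 -2.273
v -3.191 -3.17 -3.806
v -2.527 -3.033 -2.853
v -3.352 -2.759 -3.753
v -2.688 -2.622 -2.8
v -3.64 -2.458 -3.595
v -2.976 -2.321 -2.642
v -3.998 -2.328 -3.365
v -3.333 -2.191 -2.412
v -4.354 -2.394 -3.107
v -3.69 -2.257 -2.154
v -4.639 -2.643 -2.872
v -3.975 -2.506 -1.919
v -4.796 -3.026 -2.708
v -4.131 -2.889 -1.755
v -4.793 -3.467 -2.647
v -4.129 -3.33 -1.694
v -4.632 -3.878 -2.7
v -3.968 -3.741 -1.747
v -4.344 -4.179 -2.858
v -3.68 -4.042 -1.905
v -3.987 -4.309 -3.088
v -3.322 -4.172 -2.135
v -3.63 -4.243 -3.346
v -2.966 -4.106 -2.393
v -3.345 -3.994 -3.581
v -2.681 -3.857 -2.628
v -2.767 1.895 3.014
v -2.357 1.502 3.405
v -3.522 1.632 4.758
v -3.933 2.025 4.366
v -2.249 1.837 3.466
v -3.414 1.967 4.818
v -2.28 2.187 3.405
v -3.445 2.318 4.758
v -2.442 2.46 3.24
v -3.607 2.59 4.592
v -2.691 2.581 3.014
v -3.856 2.711 4.366
v -2.96 2.518 2.788
v -4.125 2.648 4.14
v -3.178 2.288 2.622
v -4.343 2.418 3.975
v -3.286 1.953 2.562
v -4.451 2.083 3.914
v -3.255 1.602 2.622
v -4.42 1.733 3.975
v -3.093 1.33 2.788
v -4.258 1.46 4.14
v -2.844 1.209 3.014
v -4.009 1.339 4.366
v -2.575 1.272 3.24
v -3.74 1.402 4.592
f 2 1 4
f 2 4 3
f 4 1 5
f 4 5 3
f 5 1 6
f 5 6 3
f 6 1 7
f 6 7 3
f 7 1 8
f 7 8 3
f 8 1 9
f 8 9 3
f 9 1 10
f 9 10 3
f 10 1 11
f 10 11 3
f 11 1 12
f 11 12 3
f 12 1 13
f 12 13 3
f 13 1 14
f 13 14 3
f 14 1 15
f 14 15 3
f 15 1 16
f 15 16 3
f 16 1 2
f 16 2 3
f 18 17 21
f 18 21 19
f 19 21 22
f 19 22 20
f 21 17 23
f 21 23 22
f 22 23 24
f 22 24 20
f 23 17 25
f 23 25 24
f 24 25 26
f 24 26 20
f 25 17 27
f 25 27 26
f 26 27 28
f 26 28 20
f 27 17 29
f 27 29 28
f 28 29 30
f 28 30 20
f 29 17 31
f 29 31 30
f 30 31 32
f 30 32 20
f 31 17 33
f 31 33 32
f 32 33 34
f 32 34 20
f 33 17 35
f 33 35 34
f 34 35 36
f 34 36 20
f 35 17 37
f 35 37 36
f 36 37 38
f 36 38 20
f 37 17 39
f 37 39 38
f 38 39 40
f 38 40 20
f 39 17 41
f 39 41 40
f 40 41 42
f 40 42 20
f 41 17 43
f 41 43 42
f 42 43 44
f 42 44 20
f 43 17 45
f 43 45 44
f 44 45 46
f 44 46 20
f 45 17 18
f 45 18 46
f 46 18 19
f 46 19 20
f 48 47 51
f 48 51 49
f 49 51 52
f 49 52 50
f 51 47 53
f 51 53 52
f 52 53 54
f 52 54 50
f 53 47 55
f 53 55 54
f 54 55 56
f 54 56 50
f 55 47 57
f 55 57 56
f 56 57 58
f 56 58 50
f 57 47 59
f 57 59 58
f 58 59 60
f 58 60 50
f 59 47 61
f 59 61 60
f 60 61 62
f 60 62 50
f 61 47 63
f 61 63 62
f 62 63 64
f 62 64 50
f 63 47 65
f 63 65 64
f 64 65 66
f 64 66 50
f 65 47 67
f 65 67 66
f 66 67 68
f 66 68 50
f 67 47 69
f 67 69 68
f 68 69 70
f 68 70 50
f 69 47 71
f 69 71 70
f 70 71 72
f 70 72 50
f 71 47 48
f 71 48 72
f 72 48 49
f 72 49 50

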